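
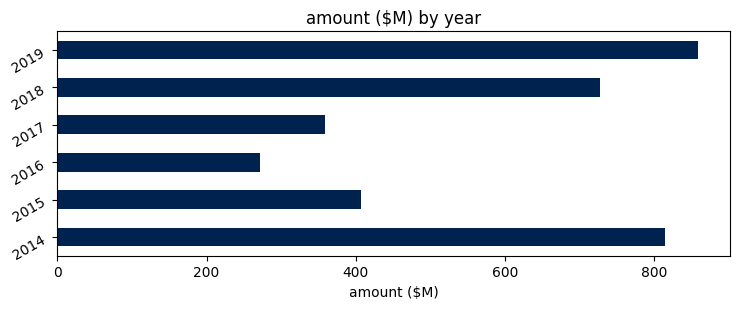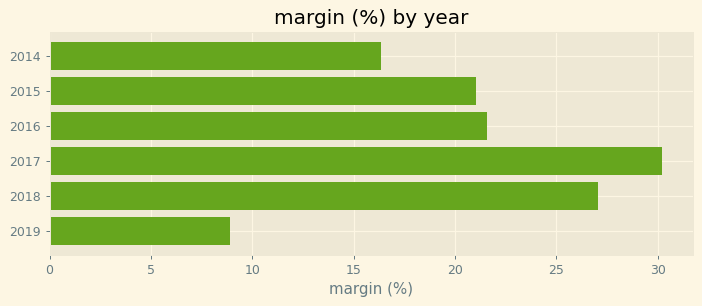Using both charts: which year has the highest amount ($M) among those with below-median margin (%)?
Chart 2 median margin (%) ≈ 20; below-median years: 2014, 2015, 2019. Among those, 2019 has the highest amount ($M) (≈ 900).

2019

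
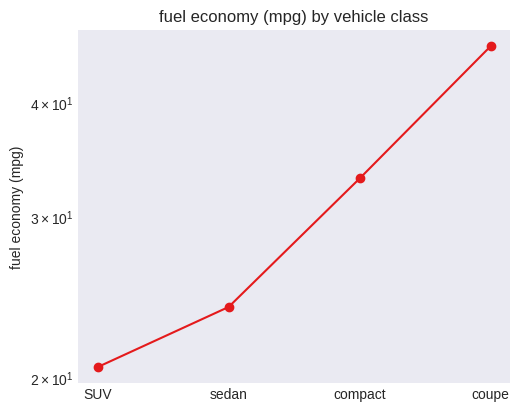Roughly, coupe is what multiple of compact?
coupe ≈ 45, compact ≈ 35; 45/35 ≈ 1.29.

≈ 1.29×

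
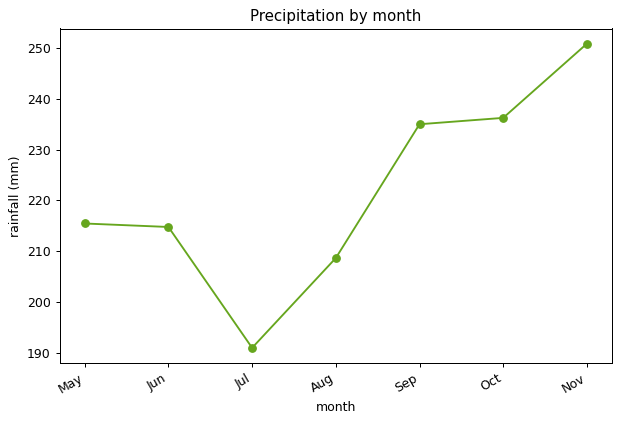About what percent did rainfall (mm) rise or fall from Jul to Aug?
≈ +10.5%

Jul ≈ 190, Aug ≈ 210; (210 − 190) / 190 ≈ +10.5%.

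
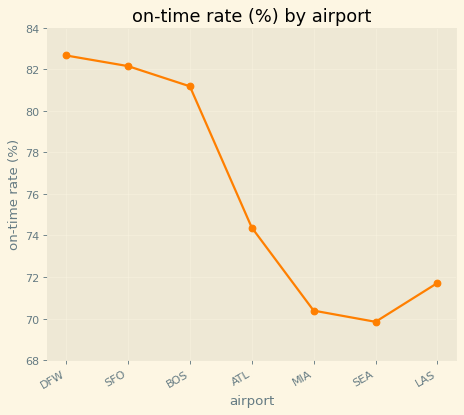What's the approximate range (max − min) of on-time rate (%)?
≈ 12

Max DFW ≈ 82, min SEA ≈ 70; range ≈ 12.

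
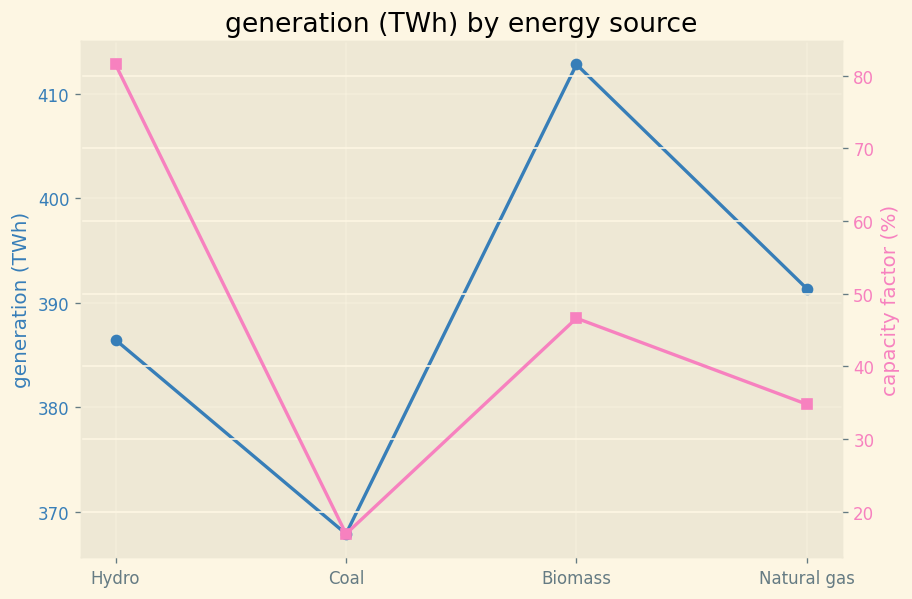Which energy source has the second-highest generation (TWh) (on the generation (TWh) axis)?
Natural gas

Top 3 (on the generation (TWh) axis): Biomass ≈ 415, Natural gas ≈ 390, Hydro ≈ 385.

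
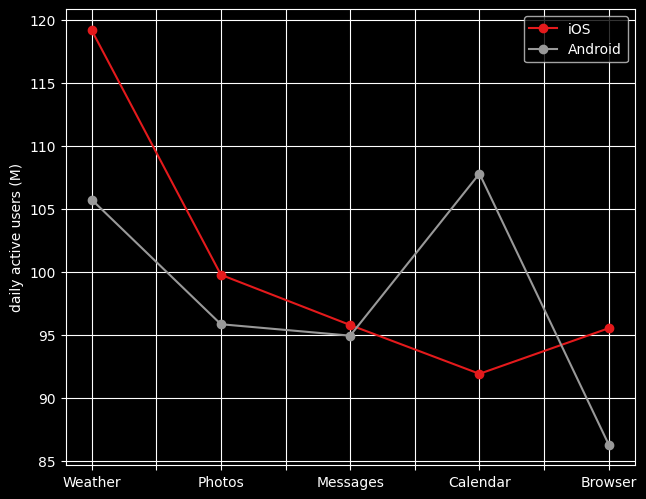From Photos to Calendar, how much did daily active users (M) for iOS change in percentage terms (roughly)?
≈ -10%

Photos ≈ 100, Calendar ≈ 90; (90 − 100) / 100 ≈ -10%.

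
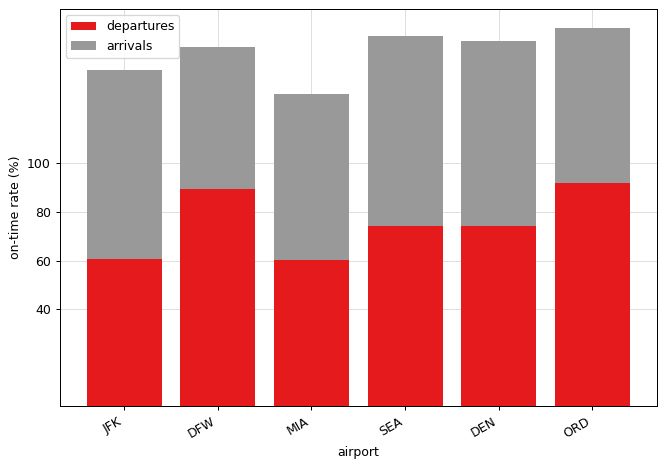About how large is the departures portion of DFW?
departures top ≈ 80, bottom ≈ 0; segment ≈ 80.

≈ 80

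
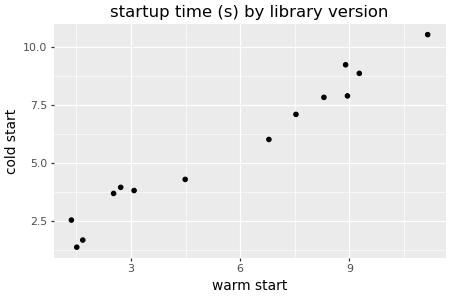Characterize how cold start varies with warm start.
Points are positively correlated; strong (|r| ≈ 1.0).

positive, strong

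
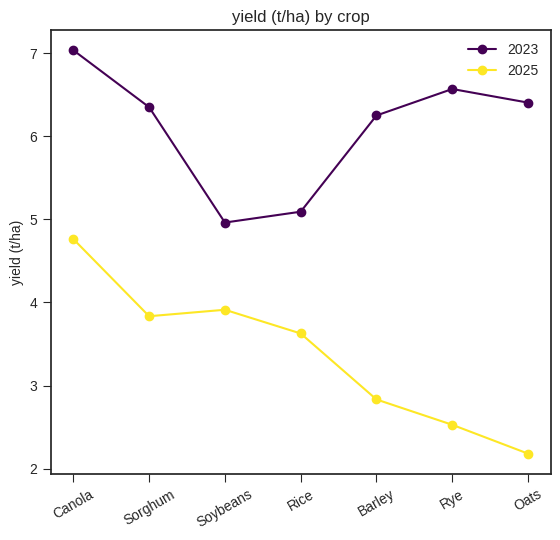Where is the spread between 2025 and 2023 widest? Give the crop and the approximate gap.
Oats, ≈ 4.5 t/ha

Oats: 2025 ≈ 2.0, 2023 ≈ 6.5 → gap ≈ 4.5. Next-largest (Rye) is only ≈ 4.0.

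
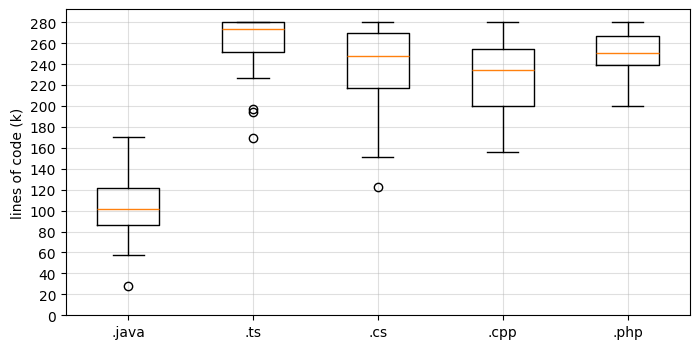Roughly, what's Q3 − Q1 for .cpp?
≈ 60

Q3 ≈ 260, Q1 ≈ 200; IQR ≈ 60.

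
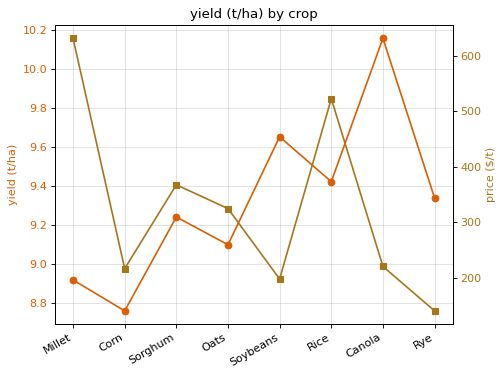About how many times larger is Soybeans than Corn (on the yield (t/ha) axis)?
≈ 1.09×

Soybeans ≈ 9.6, Corn ≈ 8.8; 9.6/8.8 ≈ 1.09.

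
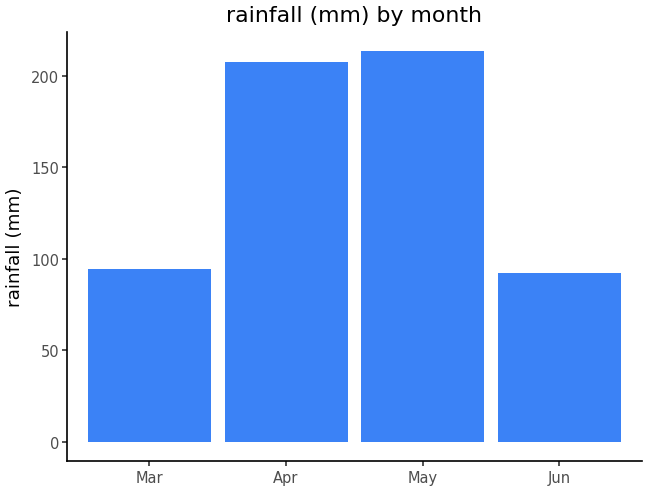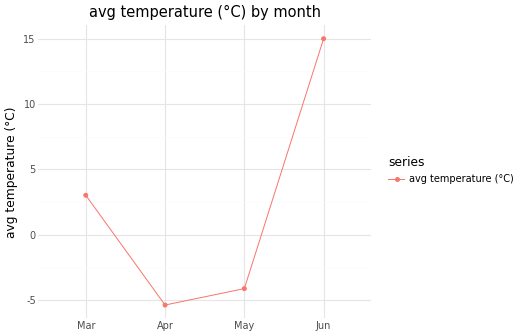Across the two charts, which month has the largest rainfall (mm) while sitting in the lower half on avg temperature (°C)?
Chart 2 median avg temperature (°C) ≈ 0; below-median months: Apr, May. Among those, May has the highest rainfall (mm) (≈ 220).

May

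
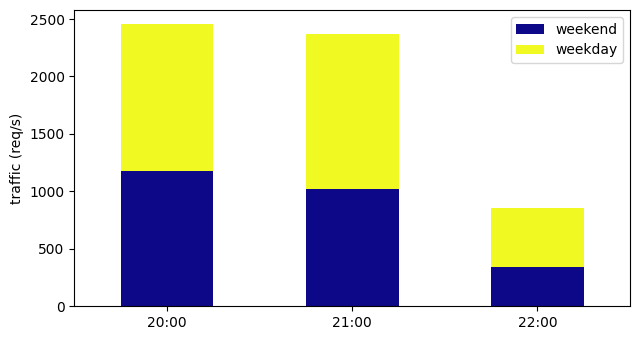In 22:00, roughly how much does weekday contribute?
≈ 500

weekday top ≈ 1000, bottom ≈ 500; segment ≈ 500.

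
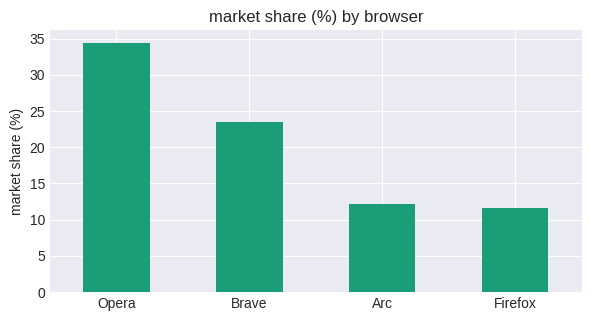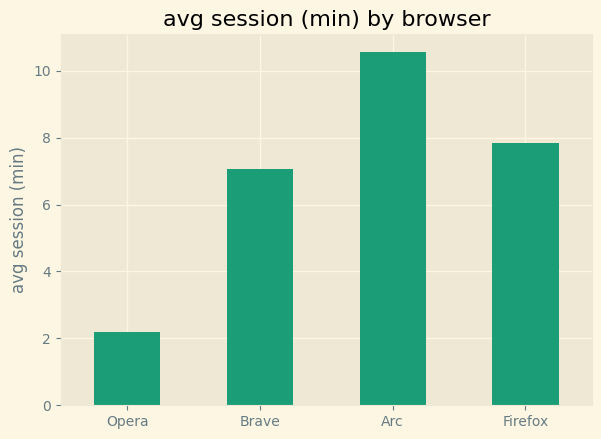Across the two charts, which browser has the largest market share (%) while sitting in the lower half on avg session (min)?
Opera

Chart 2 median avg session (min) ≈ 7; below-median browsers: Opera, Brave. Among those, Opera has the highest market share (%) (≈ 35).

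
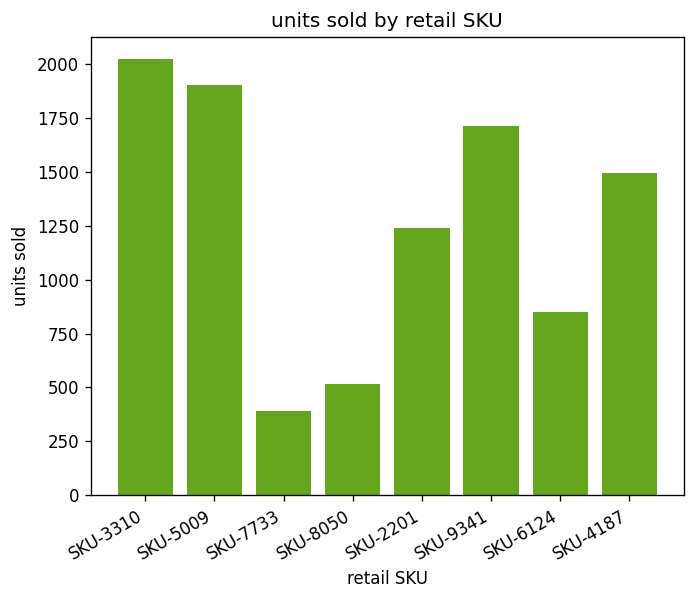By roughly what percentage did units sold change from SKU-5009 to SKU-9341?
SKU-5009 ≈ 2000, SKU-9341 ≈ 1800; (1800 − 2000) / 2000 ≈ -10%.

≈ -10%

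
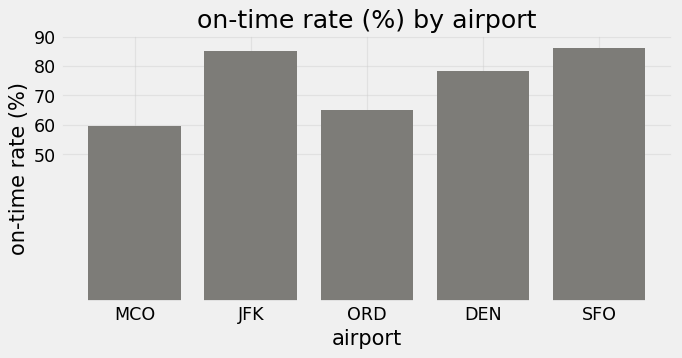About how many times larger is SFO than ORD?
SFO ≈ 90, ORD ≈ 70; 90/70 ≈ 1.29.

≈ 1.29×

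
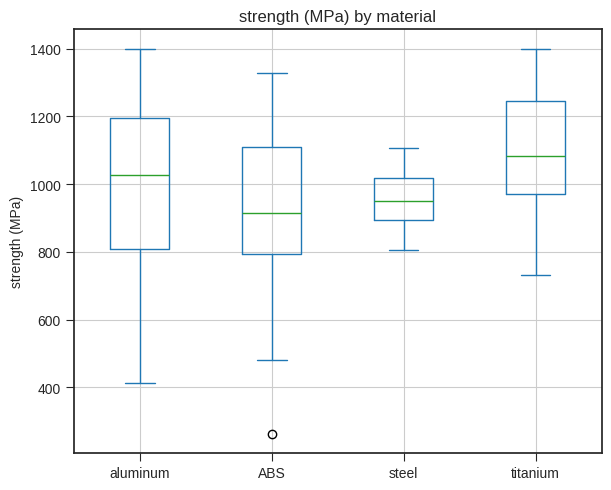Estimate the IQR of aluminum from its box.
Q3 ≈ 1200, Q1 ≈ 800; IQR ≈ 400.

≈ 400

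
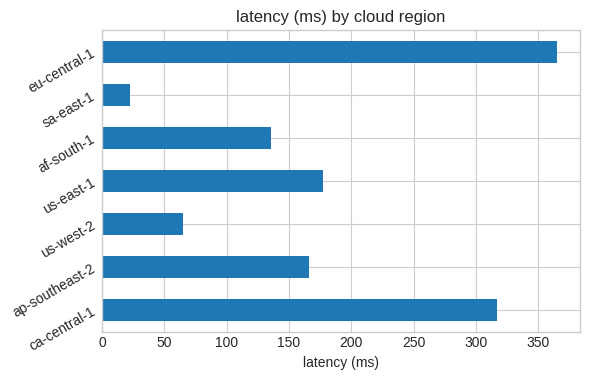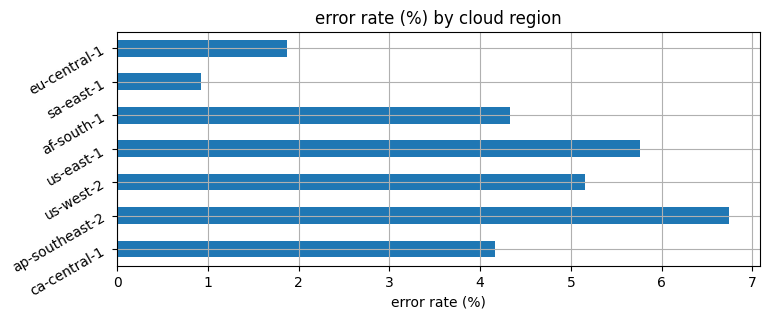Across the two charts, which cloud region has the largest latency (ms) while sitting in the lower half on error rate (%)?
Chart 2 median error rate (%) ≈ 4; below-median cloud regions: ca-central-1, sa-east-1, eu-central-1. Among those, eu-central-1 has the highest latency (ms) (≈ 350).

eu-central-1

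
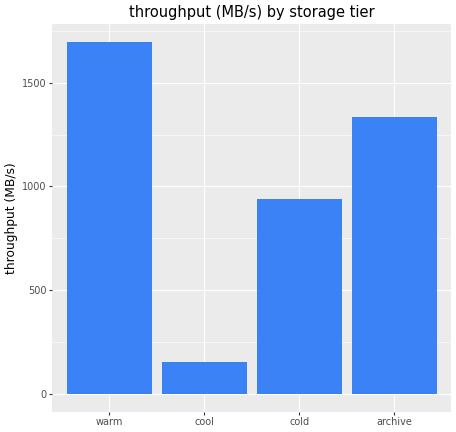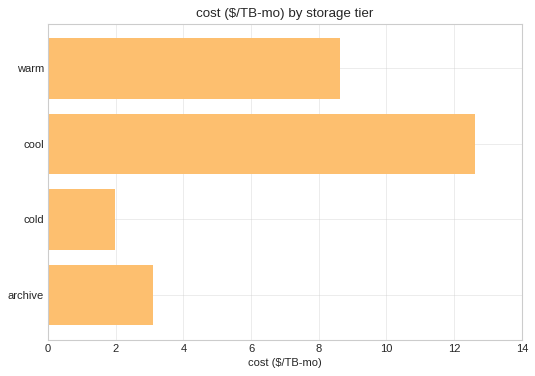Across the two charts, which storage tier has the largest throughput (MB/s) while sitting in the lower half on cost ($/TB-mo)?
archive

Chart 2 median cost ($/TB-mo) ≈ 6; below-median storage tiers: cold, archive. Among those, archive has the highest throughput (MB/s) (≈ 1400).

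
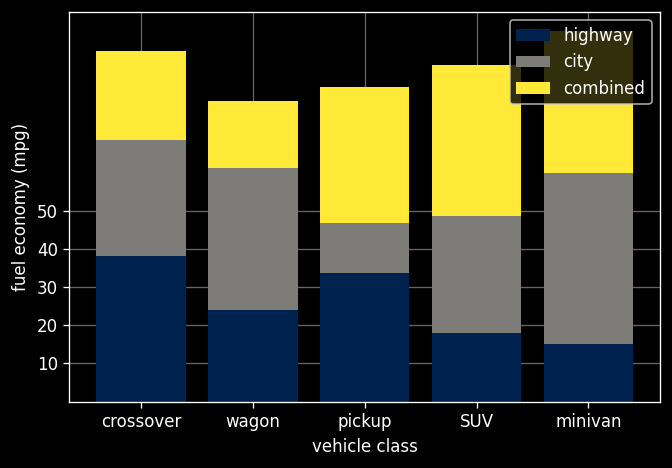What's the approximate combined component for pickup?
≈ 30

combined top ≈ 80, bottom ≈ 50; segment ≈ 30.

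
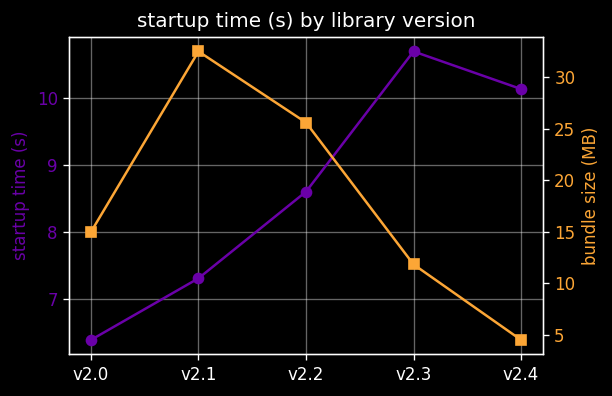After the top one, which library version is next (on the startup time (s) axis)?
Top 3 (on the startup time (s) axis): v2.3 ≈ 10.5, v2.4 ≈ 10.0, v2.2 ≈ 8.5.

v2.4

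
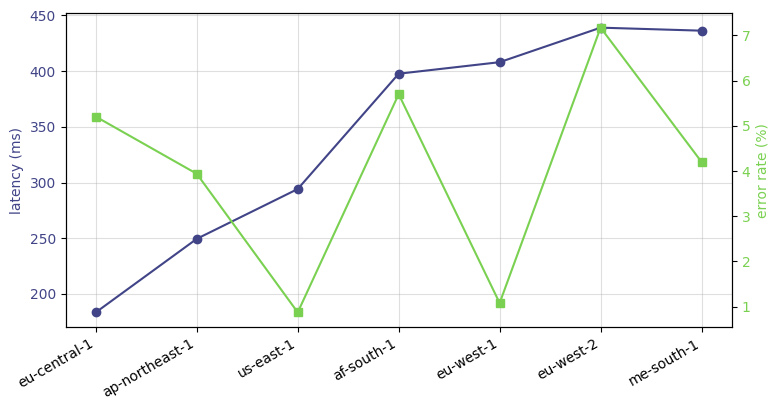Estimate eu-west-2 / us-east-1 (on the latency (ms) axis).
≈ 1.5×

eu-west-2 ≈ 450, us-east-1 ≈ 300; 450/300 ≈ 1.5.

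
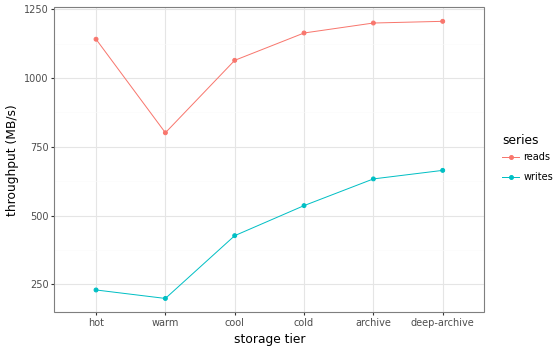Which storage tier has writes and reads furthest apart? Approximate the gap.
hot: writes ≈ 200, reads ≈ 1100 → gap ≈ 900. Next-largest (cool) is only ≈ 700.

hot, ≈ 900 MB/s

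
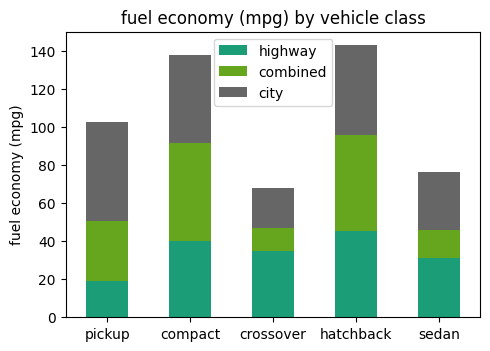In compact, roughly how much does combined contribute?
≈ 60

combined top ≈ 100, bottom ≈ 40; segment ≈ 60.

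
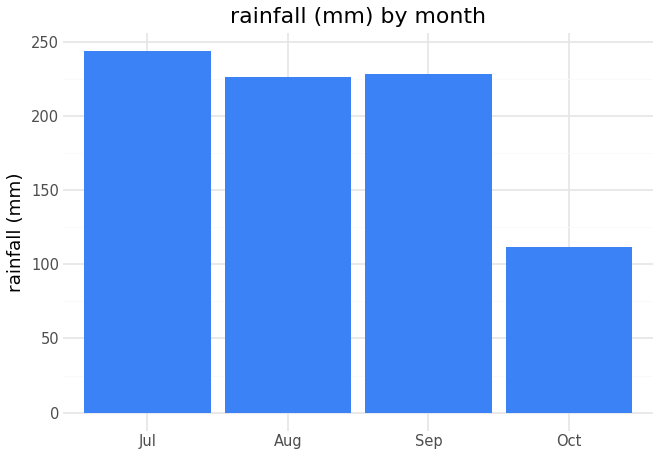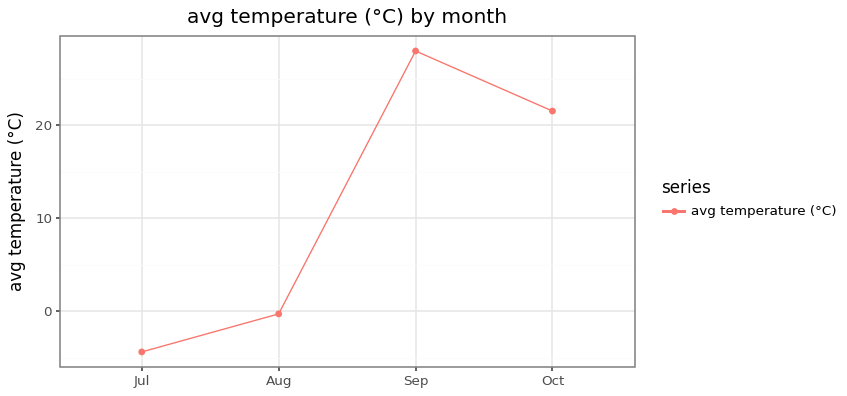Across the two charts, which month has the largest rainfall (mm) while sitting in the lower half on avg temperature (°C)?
Chart 2 median avg temperature (°C) ≈ 10; below-median months: Jul, Aug. Among those, Jul has the highest rainfall (mm) (≈ 250).

Jul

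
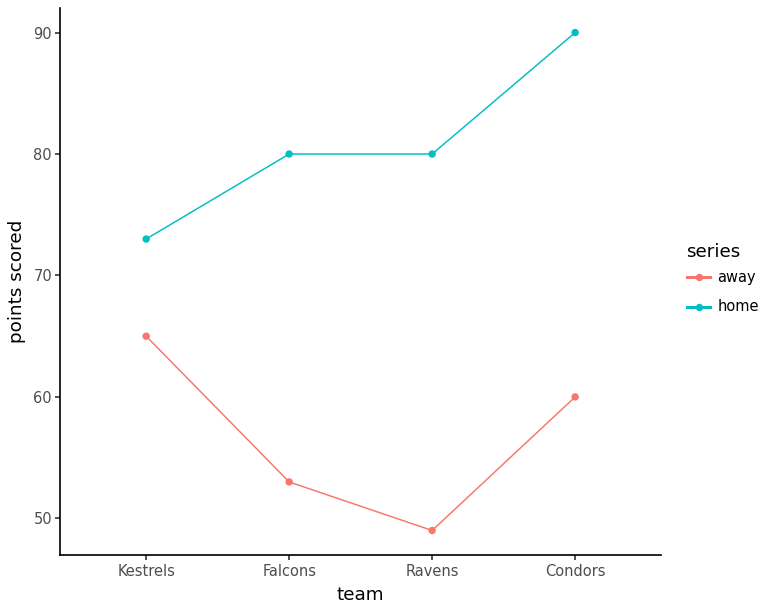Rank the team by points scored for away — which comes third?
Top 4 for away: Kestrels ≈ 65, Condors ≈ 60, Falcons ≈ 55, Ravens ≈ 50.

Falcons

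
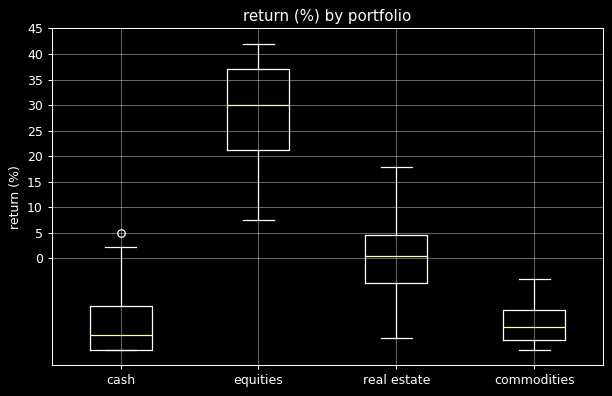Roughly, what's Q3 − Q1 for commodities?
Q3 ≈ -10, Q1 ≈ -15; IQR ≈ 5.

≈ 5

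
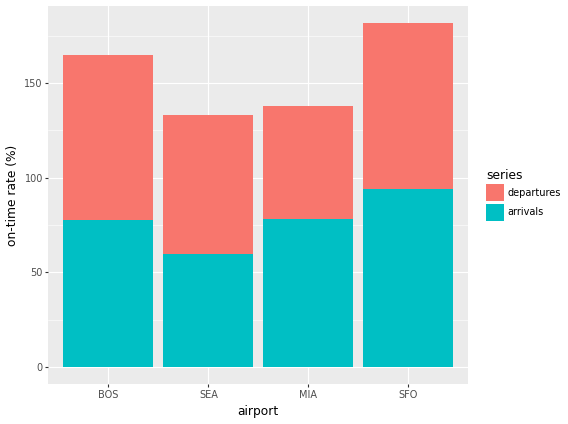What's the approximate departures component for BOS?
departures top ≈ 160, bottom ≈ 80; segment ≈ 80.

≈ 80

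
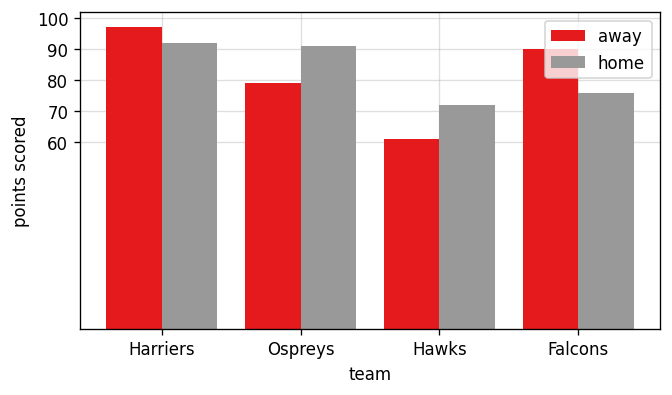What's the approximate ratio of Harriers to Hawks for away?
Harriers ≈ 100, Hawks ≈ 60; 100/60 ≈ 1.67.

≈ 1.67×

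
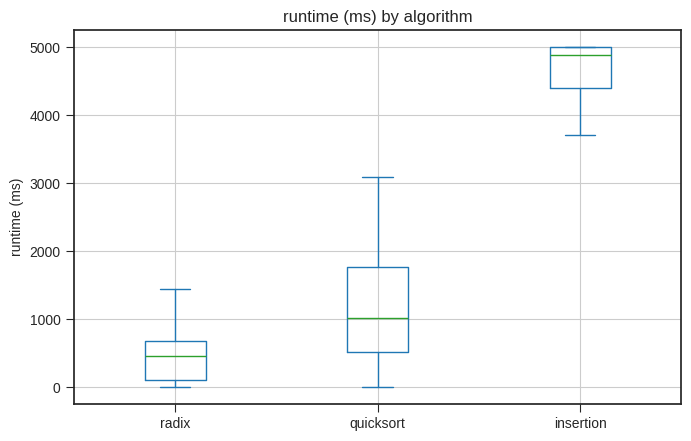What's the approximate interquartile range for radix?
Q3 ≈ 500, Q1 ≈ 0; IQR ≈ 500.

≈ 500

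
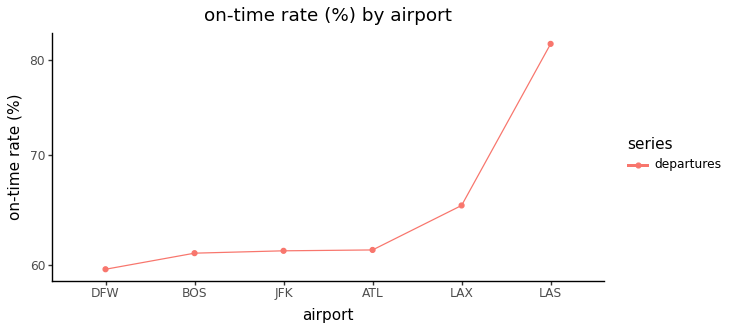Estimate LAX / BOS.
LAX ≈ 66, BOS ≈ 60; 66/60 ≈ 1.1.

≈ 1.1×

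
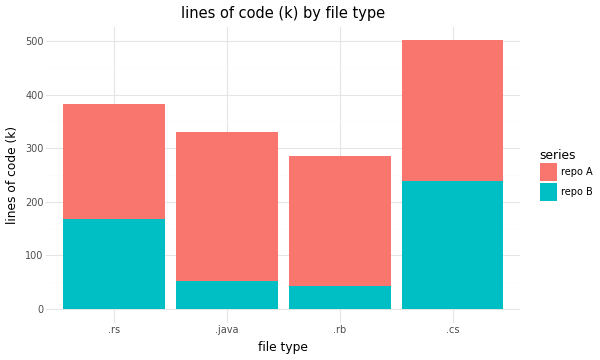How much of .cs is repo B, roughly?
≈ 250

repo B top ≈ 250, bottom ≈ 0; segment ≈ 250.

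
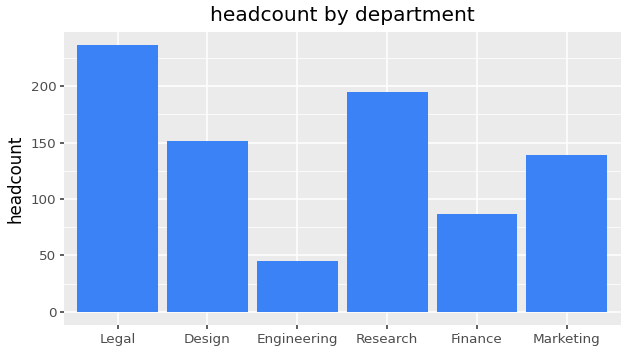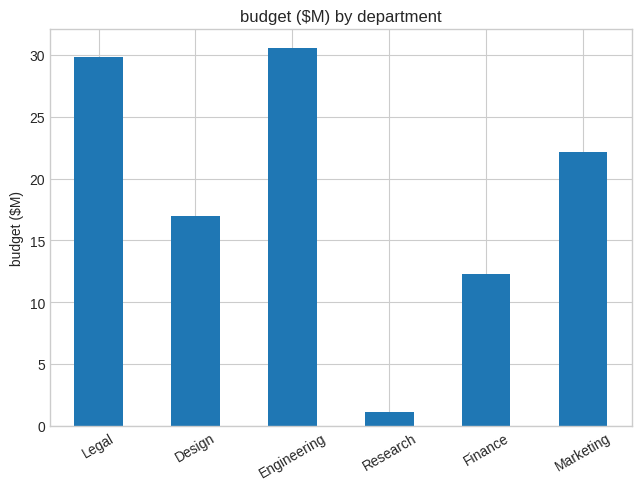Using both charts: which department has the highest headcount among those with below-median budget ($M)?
Chart 2 median budget ($M) ≈ 20; below-median departments: Design, Research, Finance. Among those, Research has the highest headcount (≈ 200).

Research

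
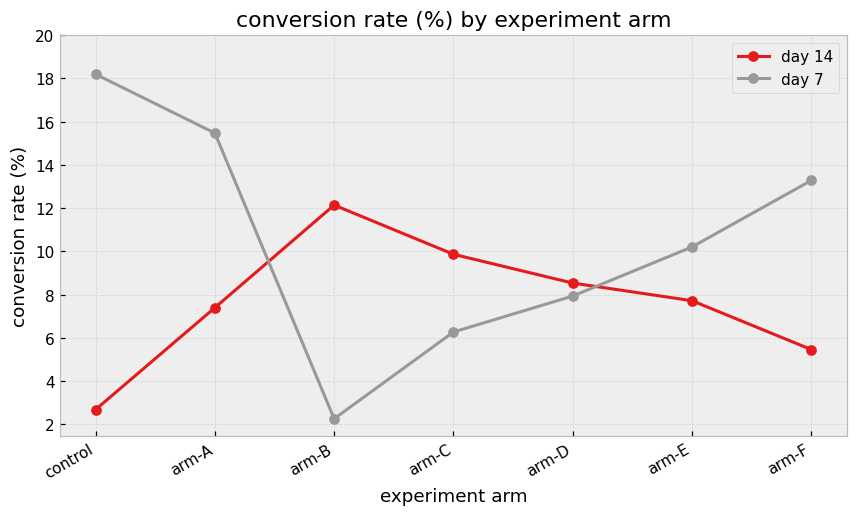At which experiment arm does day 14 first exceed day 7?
arm-B

arm-A: day 14 ≈ 8 vs day 7 ≈ 16 (not yet); arm-B: day 14 ≈ 12 vs day 7 ≈ 2 (first crossover).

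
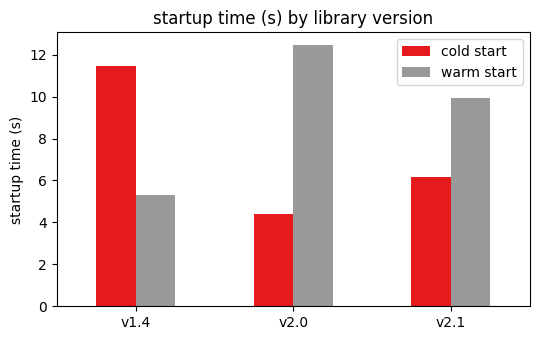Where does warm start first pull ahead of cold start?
v1.4: warm start ≈ 6 vs cold start ≈ 12 (not yet); v2.0: warm start ≈ 12 vs cold start ≈ 4 (first crossover).

v2.0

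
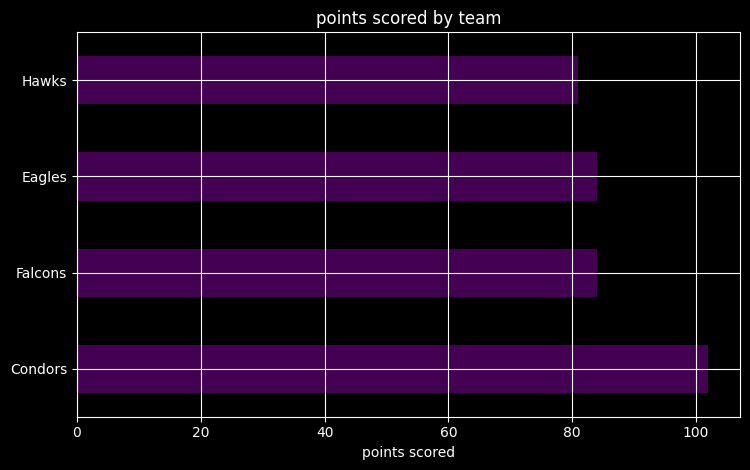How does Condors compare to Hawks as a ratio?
≈ 1.25×

Condors ≈ 100, Hawks ≈ 80; 100/80 ≈ 1.25.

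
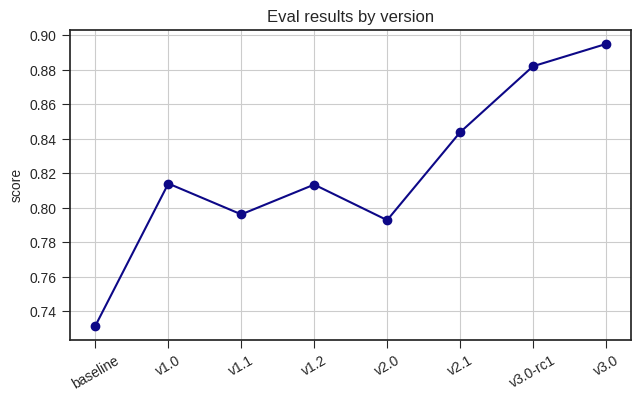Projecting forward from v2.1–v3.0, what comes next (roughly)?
≈ 0.93

Last three: 0.84, 0.88, 0.90 → slope ≈ 0.03/step → next ≈ 0.93.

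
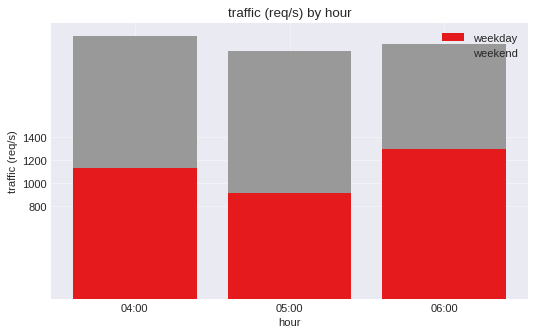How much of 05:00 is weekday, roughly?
weekday top ≈ 1000, bottom ≈ 0; segment ≈ 1000.

≈ 1000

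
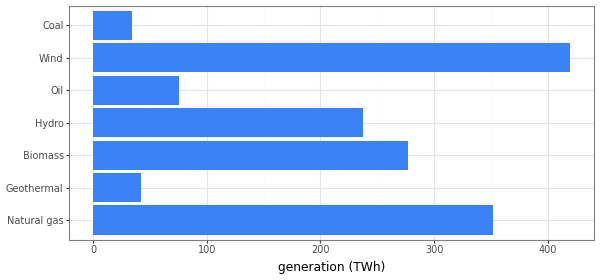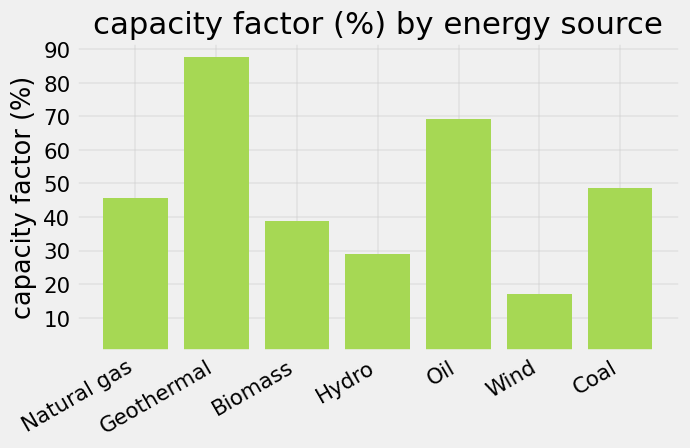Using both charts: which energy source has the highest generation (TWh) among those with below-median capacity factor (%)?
Wind

Chart 2 median capacity factor (%) ≈ 50; below-median energy sources: Biomass, Hydro, Wind. Among those, Wind has the highest generation (TWh) (≈ 400).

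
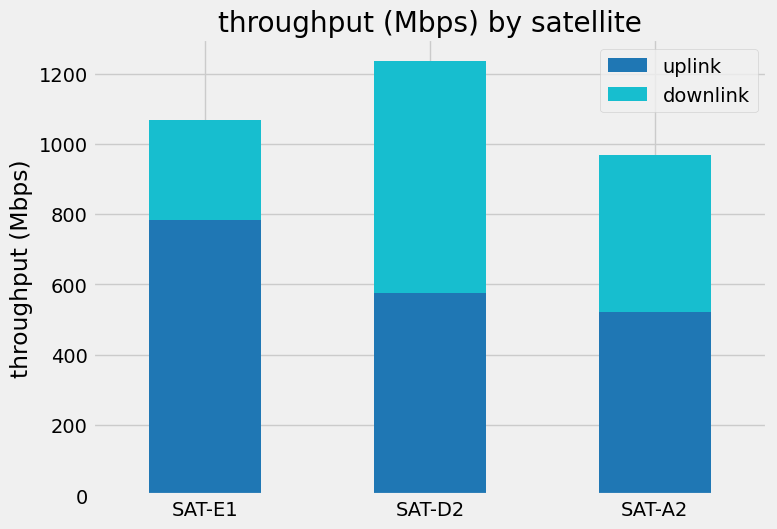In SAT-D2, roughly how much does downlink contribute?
downlink top ≈ 1200, bottom ≈ 600; segment ≈ 600.

≈ 600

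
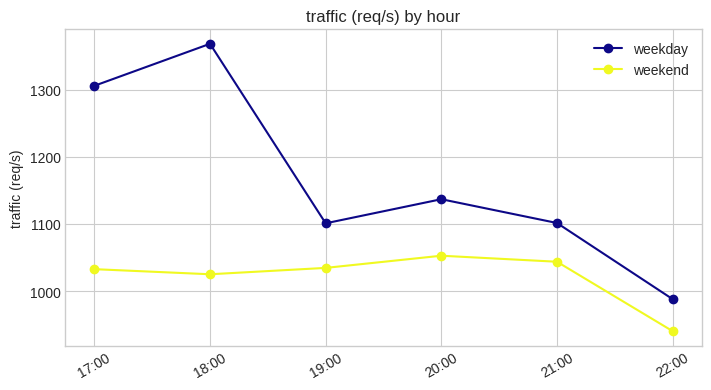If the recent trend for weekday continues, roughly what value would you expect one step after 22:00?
Last three: 1150, 1100, 1000 → slope ≈ -75/step → next ≈ 925.

≈ 925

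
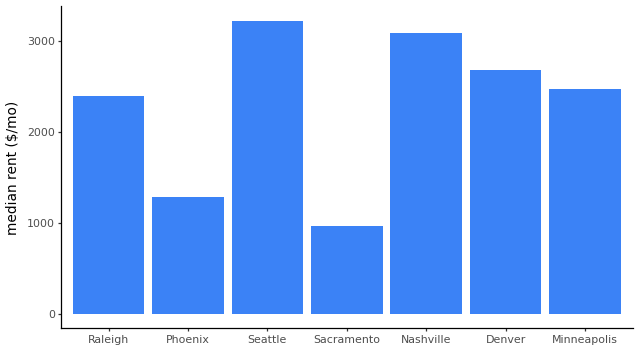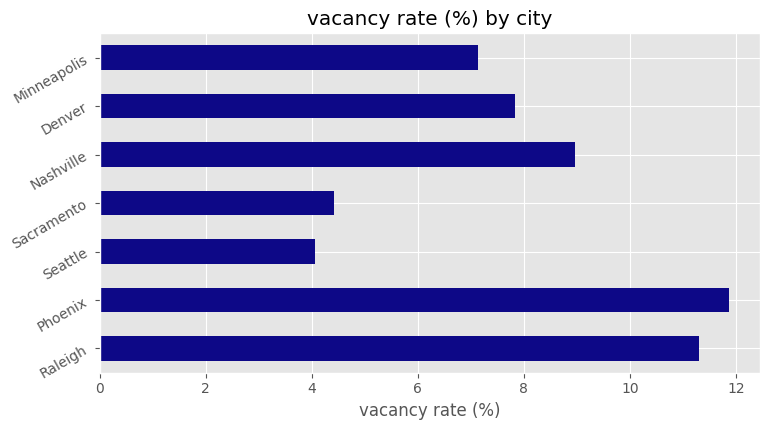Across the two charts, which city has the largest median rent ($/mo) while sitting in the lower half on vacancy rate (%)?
Chart 2 median vacancy rate (%) ≈ 8; below-median cities: Seattle, Sacramento, Minneapolis. Among those, Seattle has the highest median rent ($/mo) (≈ 3000).

Seattle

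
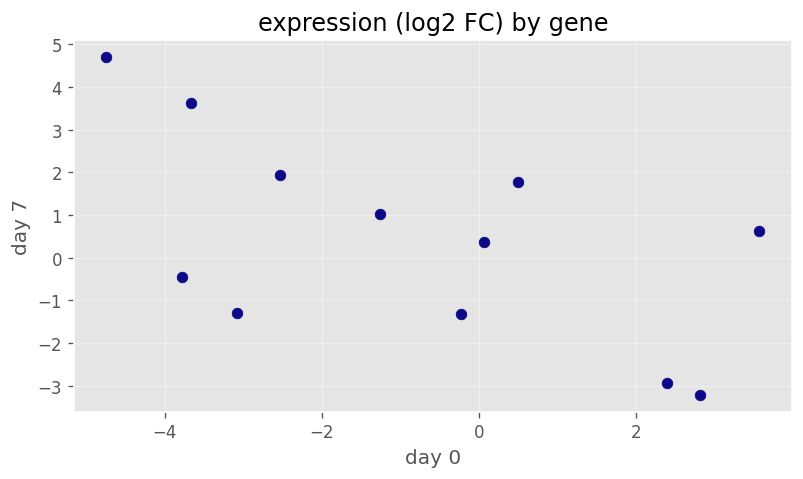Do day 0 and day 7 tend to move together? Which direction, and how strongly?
Points are negatively correlated; moderate (|r| ≈ 0.6).

negative, moderate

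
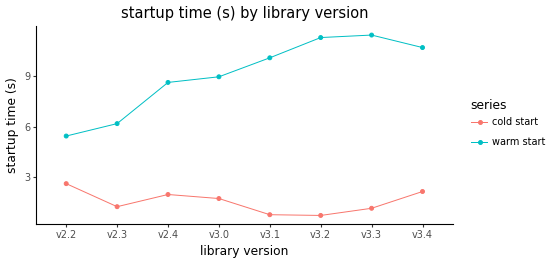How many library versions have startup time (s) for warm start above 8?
6

Above 8: v2.4, v3.0, v3.1, v3.2, v3.3, v3.4.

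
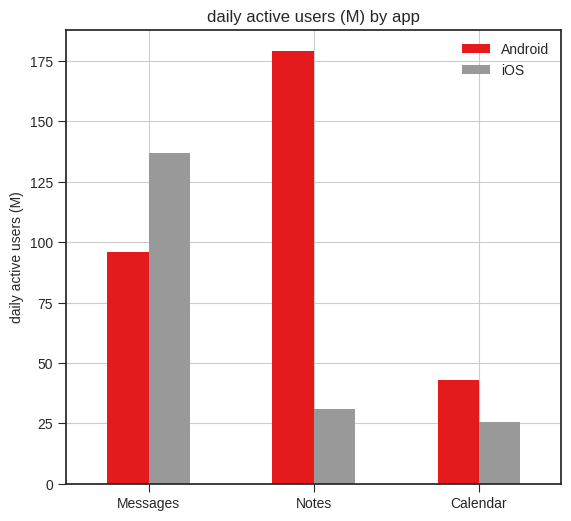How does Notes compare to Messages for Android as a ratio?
Notes ≈ 180, Messages ≈ 100; 180/100 ≈ 1.8.

≈ 1.8×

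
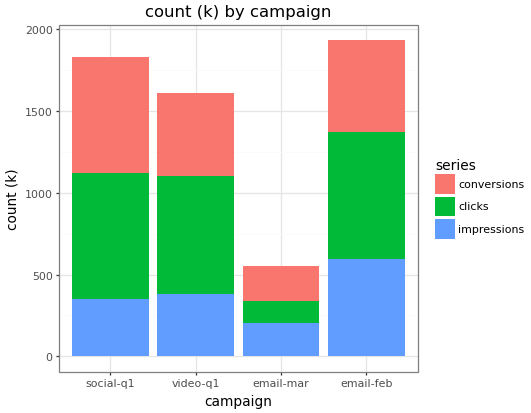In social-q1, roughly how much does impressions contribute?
≈ 400

impressions top ≈ 400, bottom ≈ 0; segment ≈ 400.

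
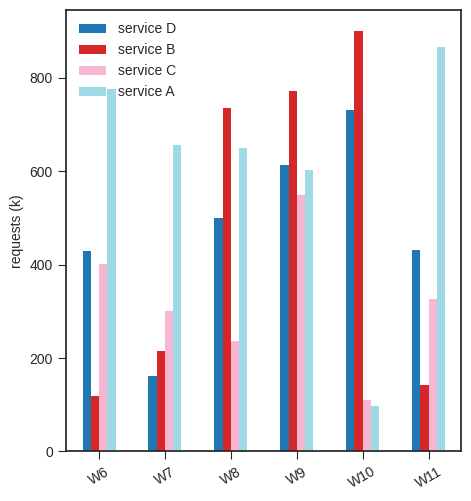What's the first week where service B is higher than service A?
W7: service B ≈ 200 vs service A ≈ 700 (not yet); W8: service B ≈ 700 vs service A ≈ 600 (first crossover).

W8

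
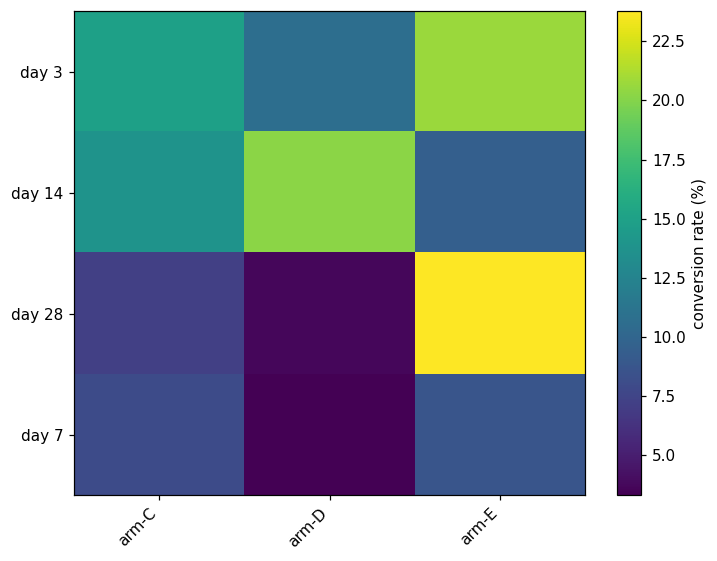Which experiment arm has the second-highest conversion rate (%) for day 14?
Top 3 for day 14: arm-D ≈ 20, arm-C ≈ 14, arm-E ≈ 10.

arm-C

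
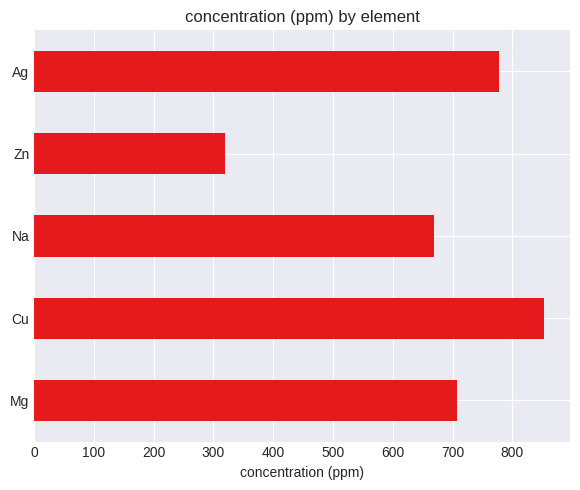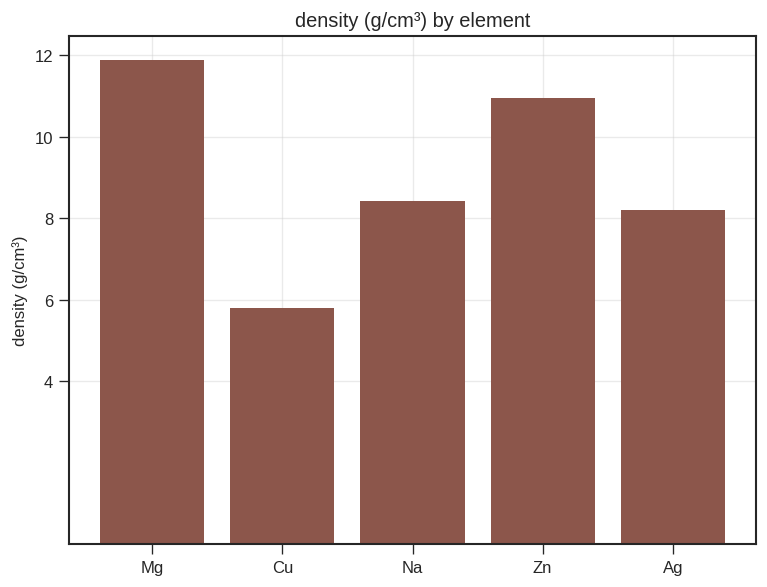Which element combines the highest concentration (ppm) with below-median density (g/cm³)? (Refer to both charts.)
Cu

Chart 2 median density (g/cm³) ≈ 8; below-median elements: Cu, Ag. Among those, Cu has the highest concentration (ppm) (≈ 900).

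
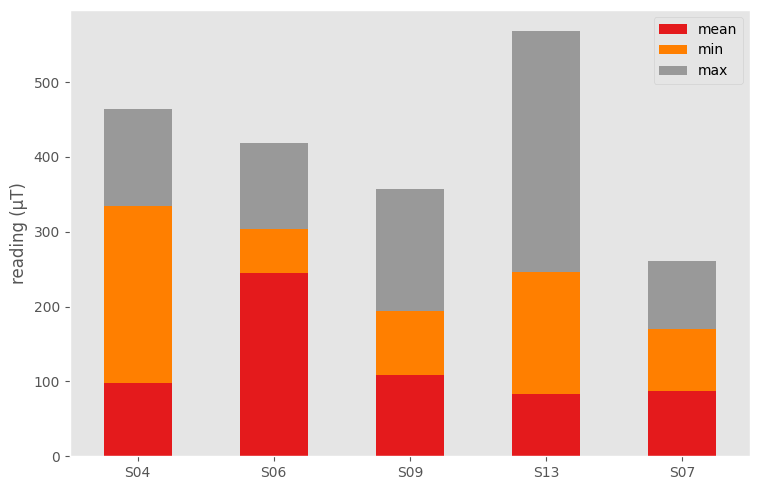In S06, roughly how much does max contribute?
≈ 100

max top ≈ 400, bottom ≈ 300; segment ≈ 100.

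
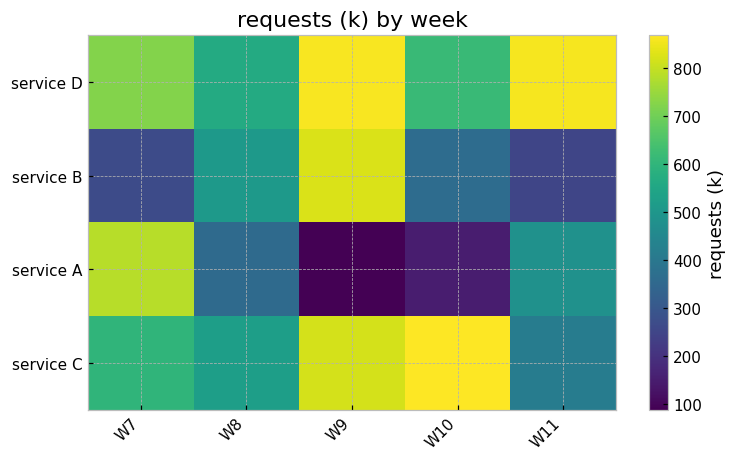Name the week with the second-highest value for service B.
Top 3 for service B: W9 ≈ 800, W8 ≈ 500, W10 ≈ 400.

W8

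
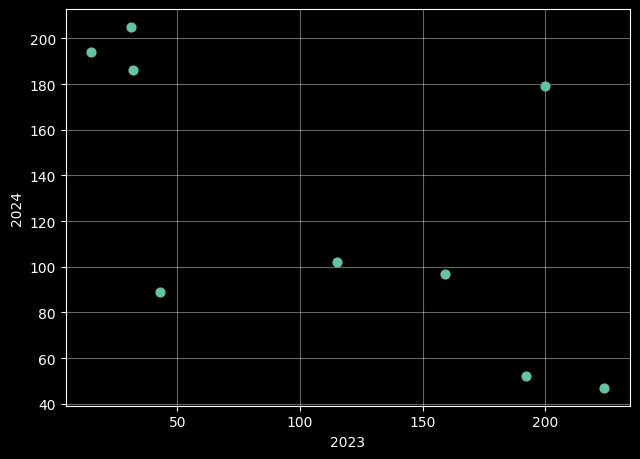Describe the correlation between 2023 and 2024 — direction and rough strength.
Points are negatively correlated; moderate (|r| ≈ 0.6).

negative, moderate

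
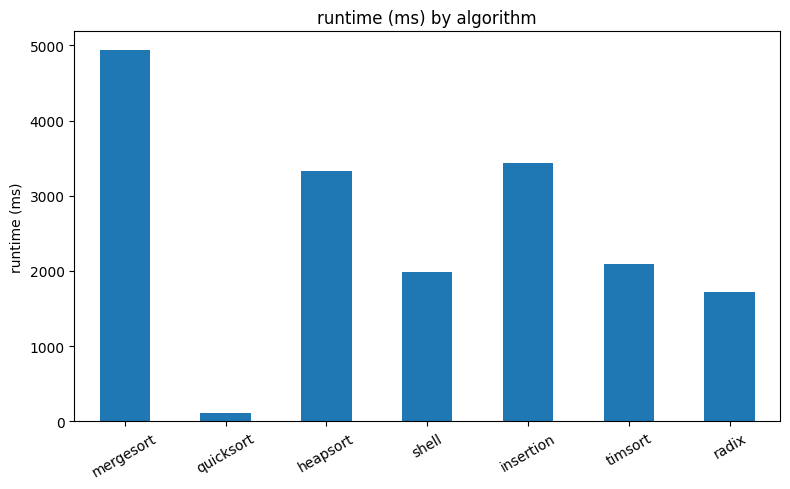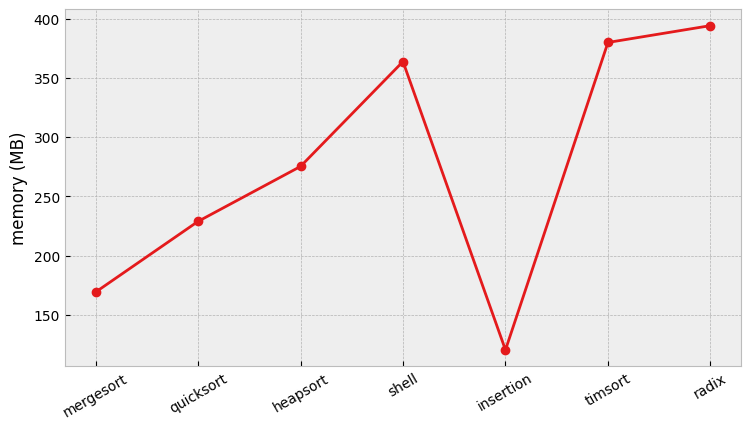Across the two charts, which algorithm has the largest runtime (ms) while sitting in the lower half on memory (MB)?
Chart 2 median memory (MB) ≈ 300; below-median algorithms: mergesort, quicksort, insertion. Among those, mergesort has the highest runtime (ms) (≈ 5000).

mergesort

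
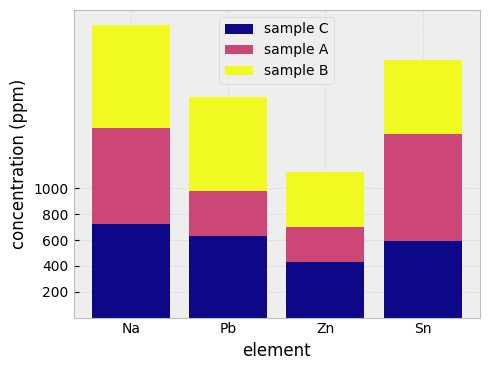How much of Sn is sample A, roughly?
sample A top ≈ 1400, bottom ≈ 600; segment ≈ 800.

≈ 800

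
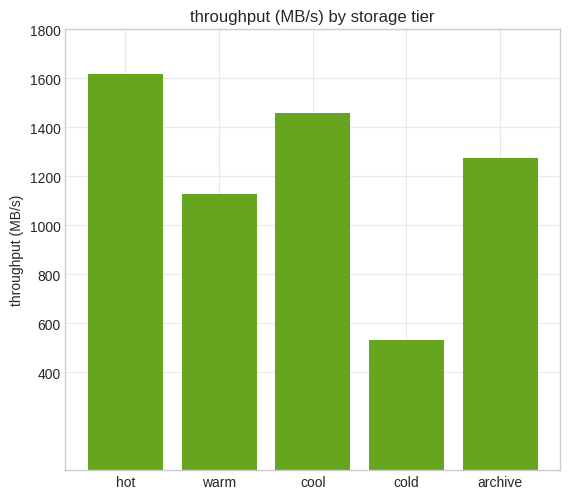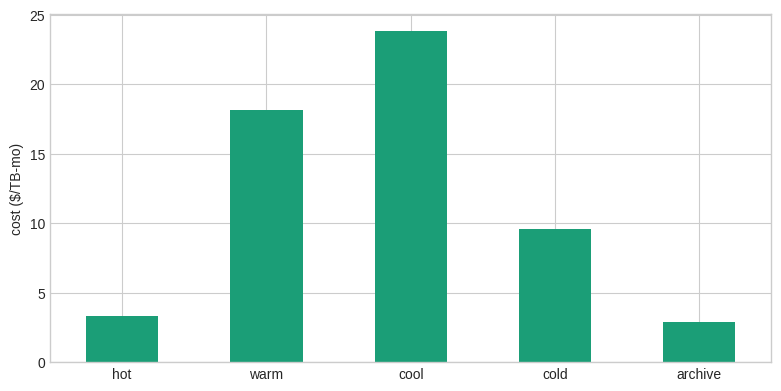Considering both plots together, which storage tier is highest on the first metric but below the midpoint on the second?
hot

Chart 2 median cost ($/TB-mo) ≈ 10; below-median storage tiers: hot, archive. Among those, hot has the highest throughput (MB/s) (≈ 1600).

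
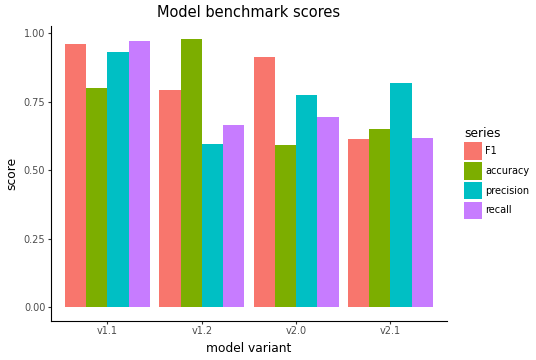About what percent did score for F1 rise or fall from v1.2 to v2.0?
v1.2 ≈ 0.8, v2.0 ≈ 0.9; (0.9 − 0.8) / 0.8 ≈ +12.5%.

≈ +12.5%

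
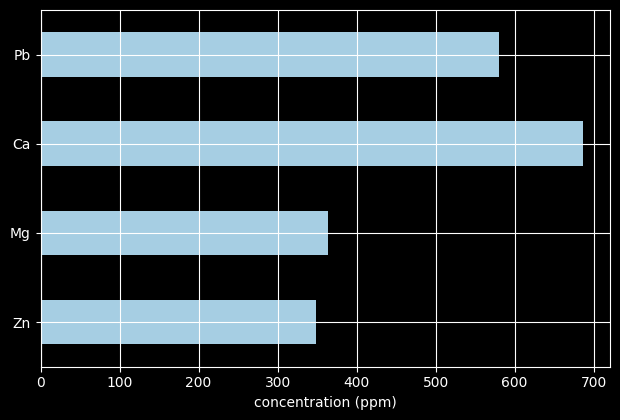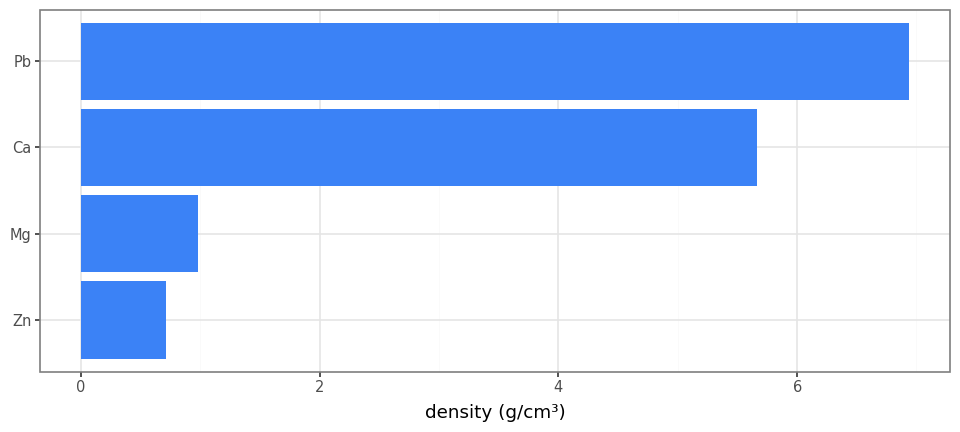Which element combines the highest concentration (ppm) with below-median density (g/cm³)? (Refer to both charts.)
Mg

Chart 2 median density (g/cm³) ≈ 3; below-median elements: Zn, Mg. Among those, Mg has the highest concentration (ppm) (≈ 400).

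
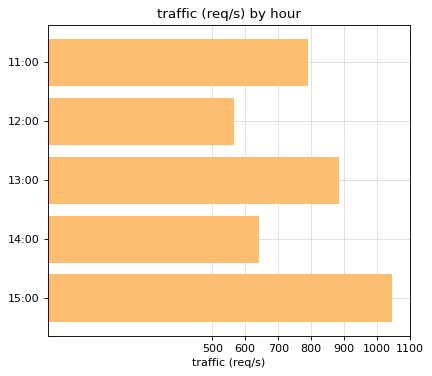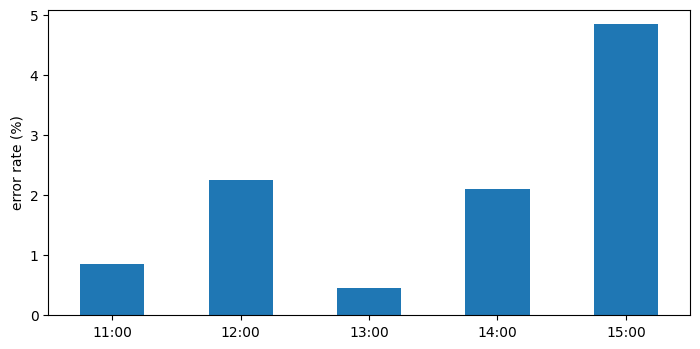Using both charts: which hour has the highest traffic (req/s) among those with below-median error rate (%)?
13:00

Chart 2 median error rate (%) ≈ 2; below-median hours: 11:00, 13:00. Among those, 13:00 has the highest traffic (req/s) (≈ 900).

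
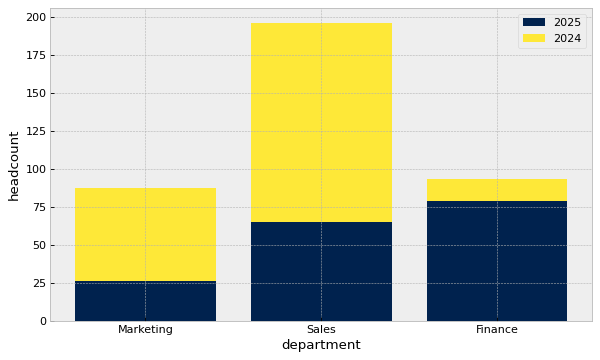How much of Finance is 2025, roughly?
2025 top ≈ 80, bottom ≈ 0; segment ≈ 80.

≈ 80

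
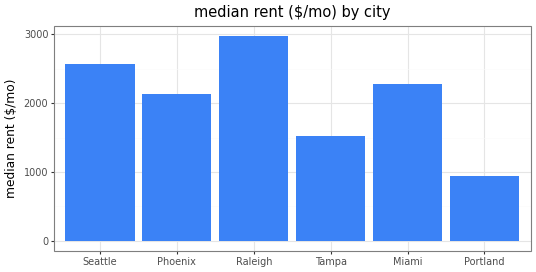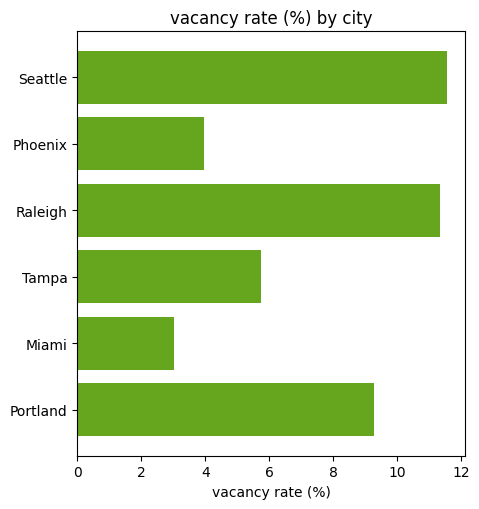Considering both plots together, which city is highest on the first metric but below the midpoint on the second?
Chart 2 median vacancy rate (%) ≈ 8; below-median cities: Phoenix, Tampa, Miami. Among those, Miami has the highest median rent ($/mo) (≈ 2500).

Miami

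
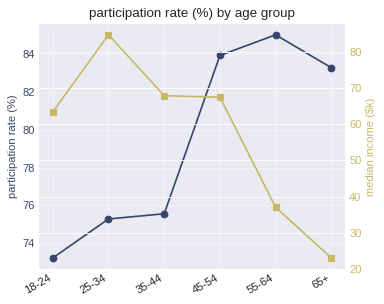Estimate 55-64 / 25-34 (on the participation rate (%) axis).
≈ 1.13×

55-64 ≈ 85, 25-34 ≈ 75; 85/75 ≈ 1.13.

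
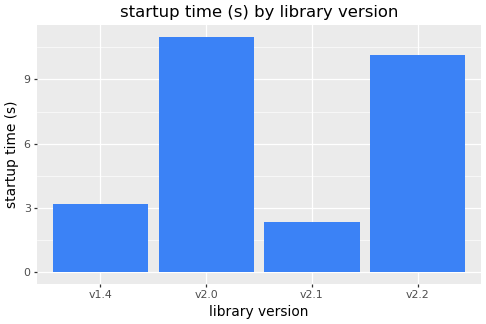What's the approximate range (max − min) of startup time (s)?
Max v2.0 ≈ 11, min v2.1 ≈ 2; range ≈ 9.

≈ 9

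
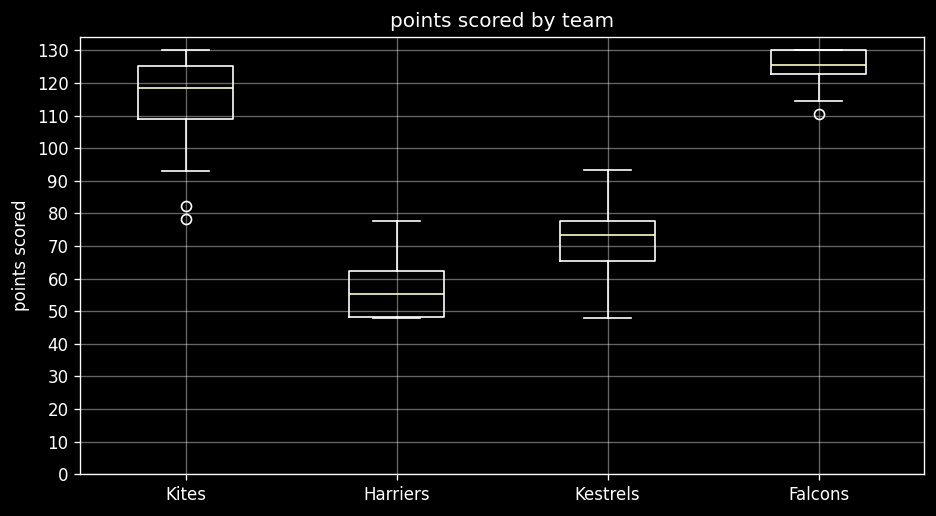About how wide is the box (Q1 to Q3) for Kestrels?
Q3 ≈ 80, Q1 ≈ 70; IQR ≈ 10.

≈ 10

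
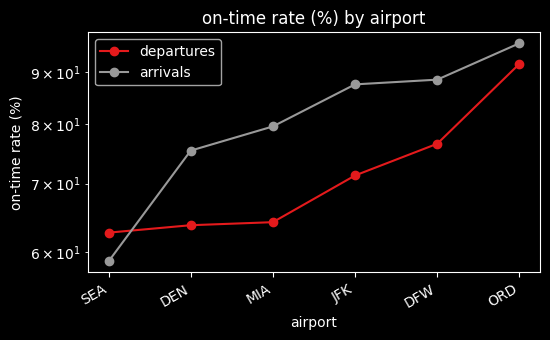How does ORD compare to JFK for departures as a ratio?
≈ 1.29×

ORD ≈ 90, JFK ≈ 70; 90/70 ≈ 1.29.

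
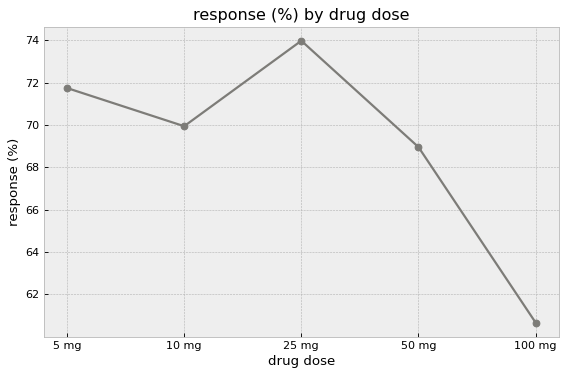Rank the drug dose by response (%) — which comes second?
5 mg

Top 3: 25 mg ≈ 74, 5 mg ≈ 72, 10 mg ≈ 70.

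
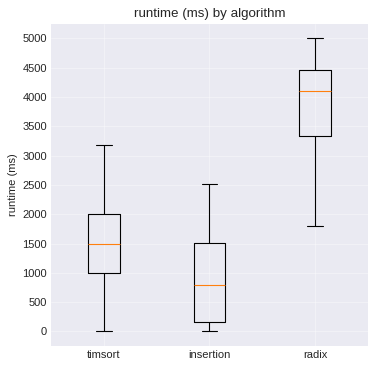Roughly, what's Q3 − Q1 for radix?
≈ 1000

Q3 ≈ 4500, Q1 ≈ 3500; IQR ≈ 1000.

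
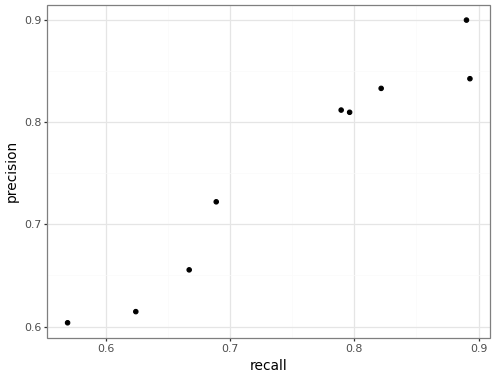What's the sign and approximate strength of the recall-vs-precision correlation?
positive, strong

Points are positively correlated; strong (|r| ≈ 1.0).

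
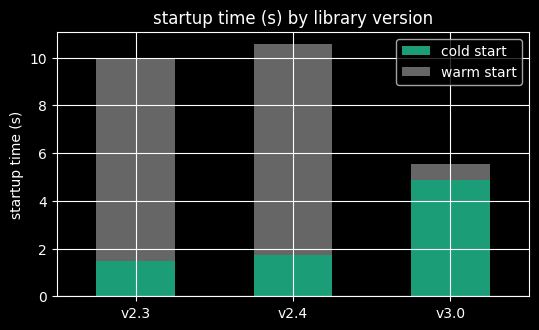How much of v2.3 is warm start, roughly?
≈ 9

warm start top ≈ 10, bottom ≈ 1; segment ≈ 9.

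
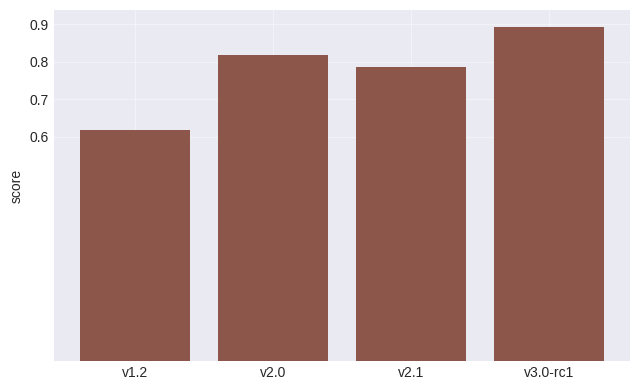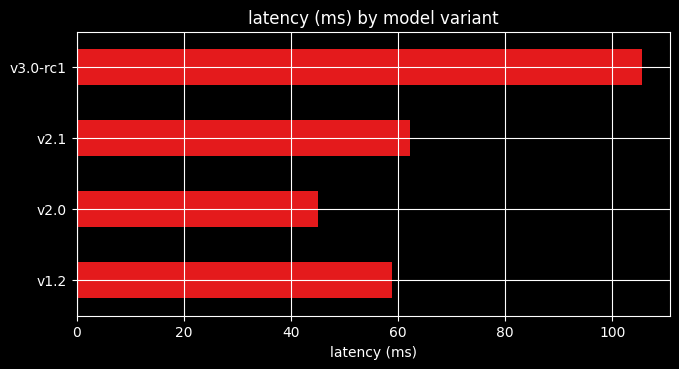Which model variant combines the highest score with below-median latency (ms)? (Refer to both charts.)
v2.0

Chart 2 median latency (ms) ≈ 60; below-median model variants: v1.2, v2.0. Among those, v2.0 has the highest score (≈ 0.8).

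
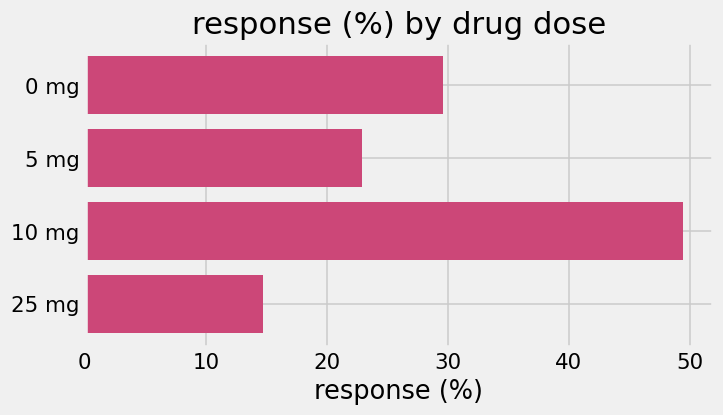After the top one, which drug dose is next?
Top 3: 10 mg ≈ 50, 0 mg ≈ 30, 5 mg ≈ 25.

0 mg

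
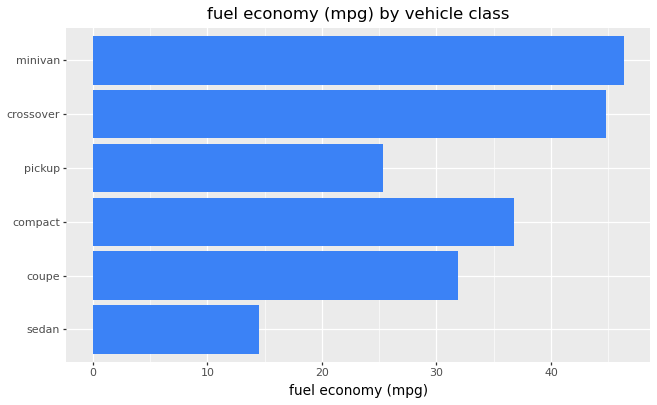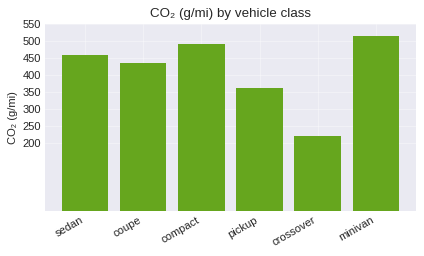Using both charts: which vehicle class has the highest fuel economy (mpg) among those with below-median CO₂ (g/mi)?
Chart 2 median CO₂ (g/mi) ≈ 450; below-median vehicle classes: coupe, pickup, crossover. Among those, crossover has the highest fuel economy (mpg) (≈ 45).

crossover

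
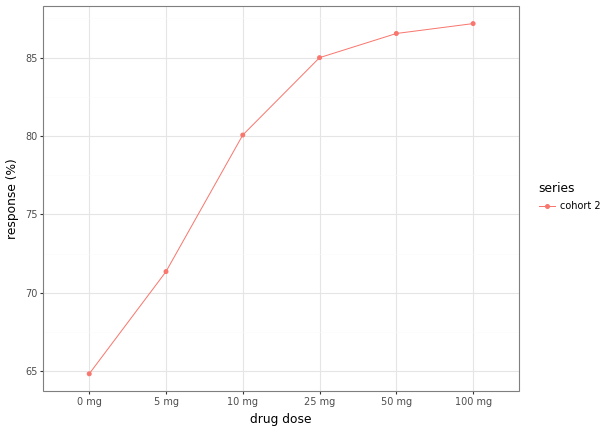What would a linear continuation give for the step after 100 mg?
Last three: 84, 86, 88 → slope ≈ 2/step → next ≈ 90.

≈ 90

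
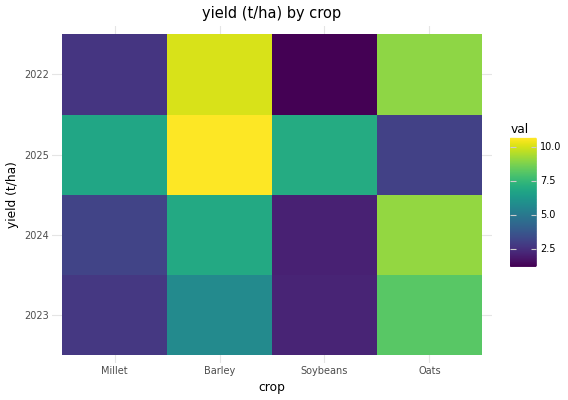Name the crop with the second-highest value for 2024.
Top 3 for 2024: Oats ≈ 9, Barley ≈ 7, Millet ≈ 3.

Barley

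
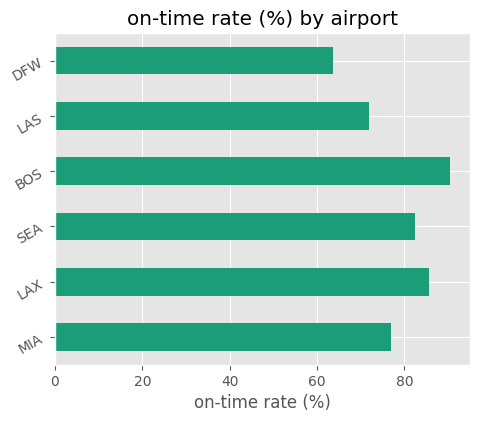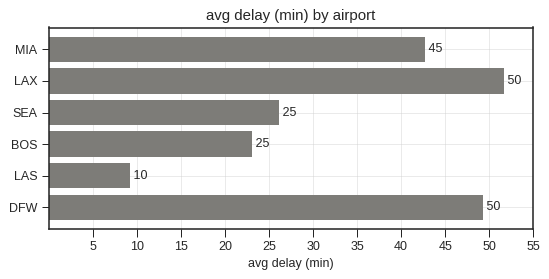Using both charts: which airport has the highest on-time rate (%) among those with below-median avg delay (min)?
Chart 2 median avg delay (min) ≈ 35; below-median airports: SEA, BOS, LAS. Among those, BOS has the highest on-time rate (%) (≈ 90).

BOS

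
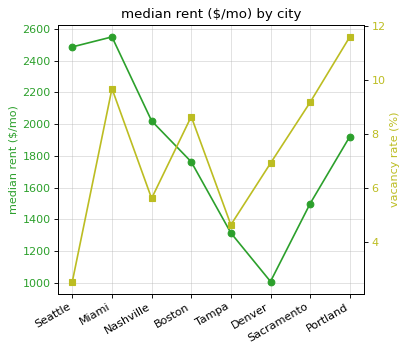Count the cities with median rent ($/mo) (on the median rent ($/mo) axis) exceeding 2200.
2

Above 2200: Seattle, Miami.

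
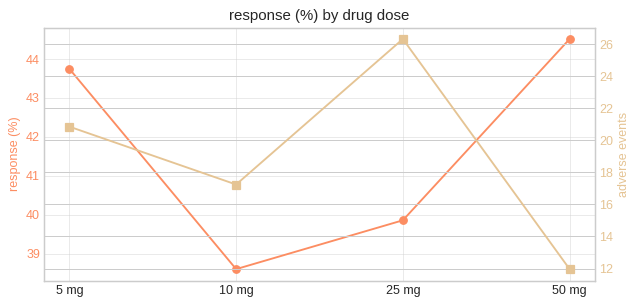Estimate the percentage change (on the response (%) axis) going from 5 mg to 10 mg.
5 mg ≈ 43.5, 10 mg ≈ 38.5; (38.5 − 43.5) / 43.5 ≈ -11.5%.

≈ -11.5%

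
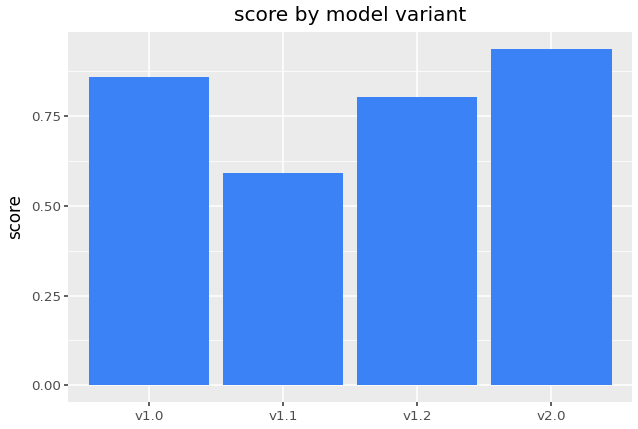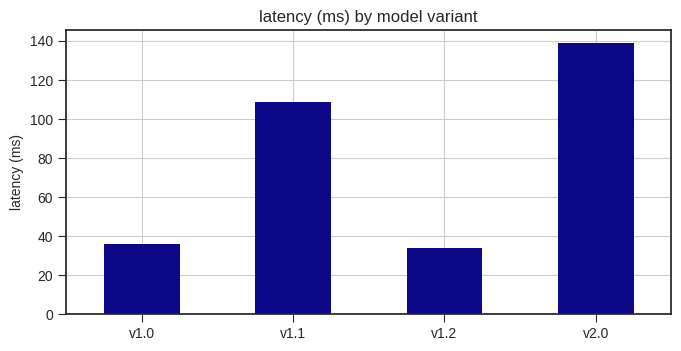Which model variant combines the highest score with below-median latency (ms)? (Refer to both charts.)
Chart 2 median latency (ms) ≈ 80; below-median model variants: v1.0, v1.2. Among those, v1.0 has the highest score (≈ 0.9).

v1.0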